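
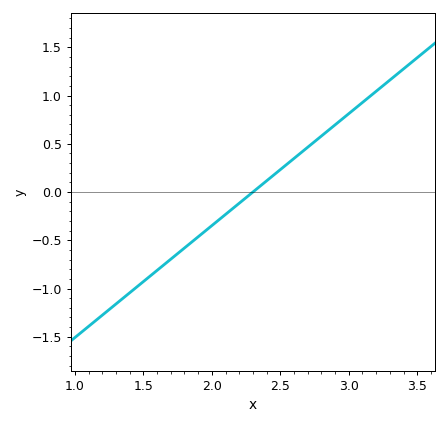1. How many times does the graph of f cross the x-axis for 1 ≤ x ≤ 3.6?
1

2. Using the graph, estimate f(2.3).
0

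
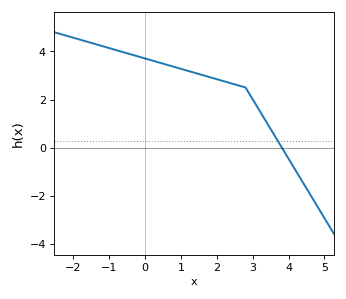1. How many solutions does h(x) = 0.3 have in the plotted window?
1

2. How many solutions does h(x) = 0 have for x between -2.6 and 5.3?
1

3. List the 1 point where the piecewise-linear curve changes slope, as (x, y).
(2.8, 2.5)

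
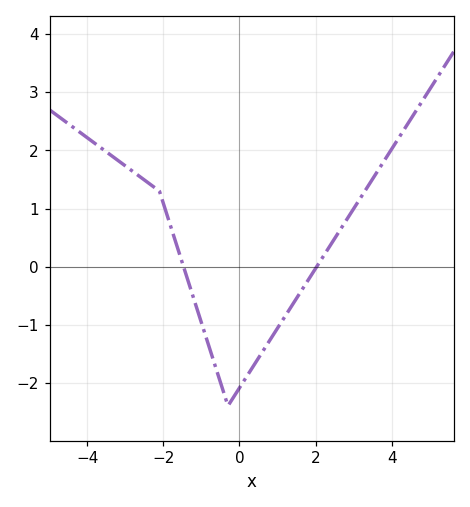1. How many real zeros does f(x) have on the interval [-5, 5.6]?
2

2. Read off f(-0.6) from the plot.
-1.8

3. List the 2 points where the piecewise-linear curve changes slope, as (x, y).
(-2.1, 1.3); (-0.3, -2.4)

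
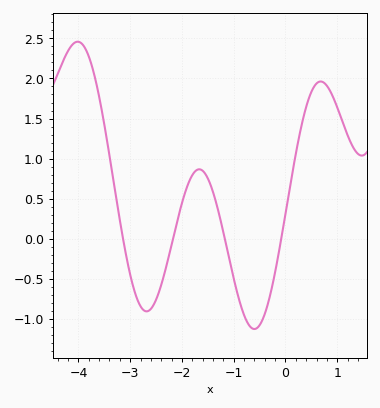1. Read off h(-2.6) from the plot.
-0.875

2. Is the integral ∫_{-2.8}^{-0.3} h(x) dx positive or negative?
negative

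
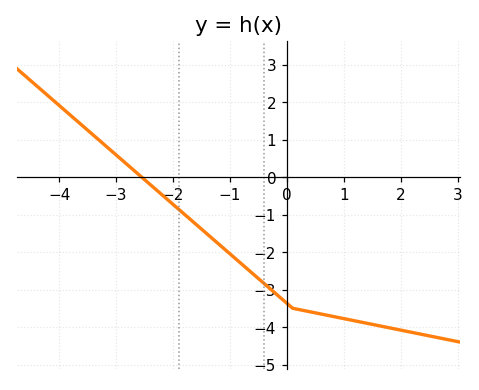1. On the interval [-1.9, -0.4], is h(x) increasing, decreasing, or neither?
decreasing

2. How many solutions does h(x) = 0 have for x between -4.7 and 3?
1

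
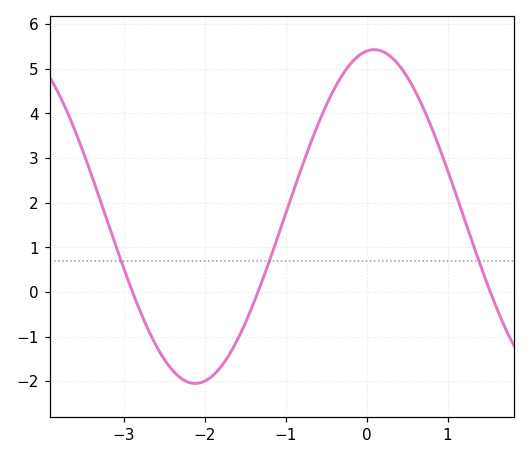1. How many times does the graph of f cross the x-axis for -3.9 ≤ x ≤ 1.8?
3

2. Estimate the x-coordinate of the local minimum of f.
-2.12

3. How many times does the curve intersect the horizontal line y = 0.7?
3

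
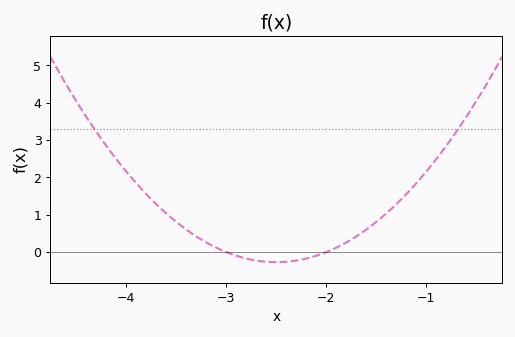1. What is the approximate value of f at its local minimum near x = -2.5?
-0.27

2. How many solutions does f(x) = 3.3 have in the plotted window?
2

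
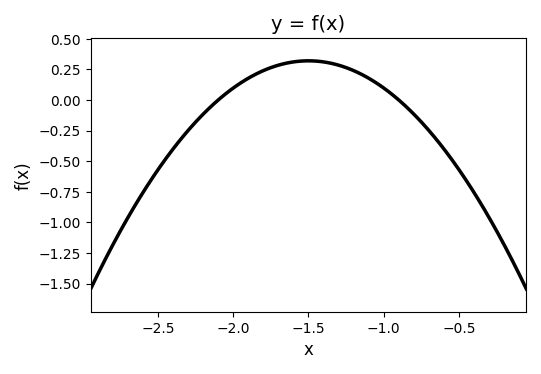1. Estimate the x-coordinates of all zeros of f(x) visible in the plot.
-2.1, -0.9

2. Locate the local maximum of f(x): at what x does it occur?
-1.5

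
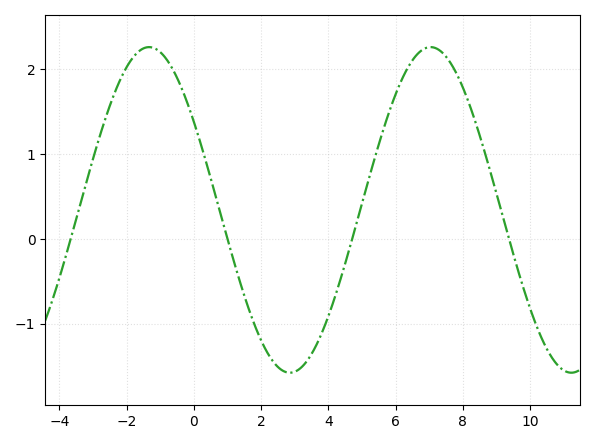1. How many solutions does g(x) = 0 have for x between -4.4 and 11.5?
4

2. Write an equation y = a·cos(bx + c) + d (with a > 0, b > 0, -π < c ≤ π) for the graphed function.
y = 1.92cos(0.75x + 1) + 0.34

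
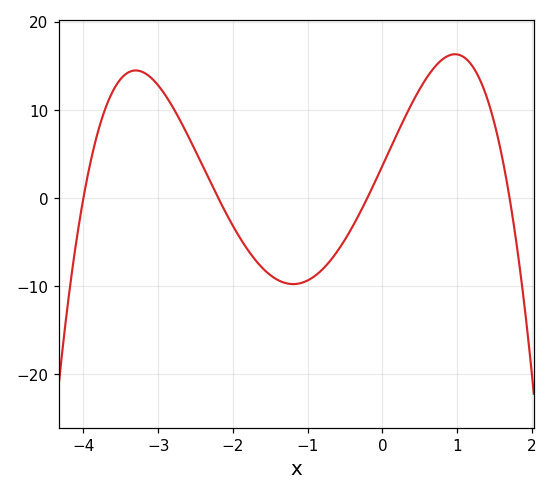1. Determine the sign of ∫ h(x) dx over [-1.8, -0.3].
negative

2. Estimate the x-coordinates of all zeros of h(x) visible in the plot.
-4, -2.2, -0.2, 1.7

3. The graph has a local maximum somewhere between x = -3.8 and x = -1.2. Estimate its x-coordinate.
-3.3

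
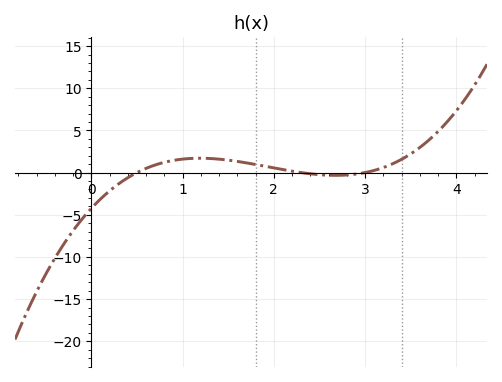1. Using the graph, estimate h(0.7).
0.905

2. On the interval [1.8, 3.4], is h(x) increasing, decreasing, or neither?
neither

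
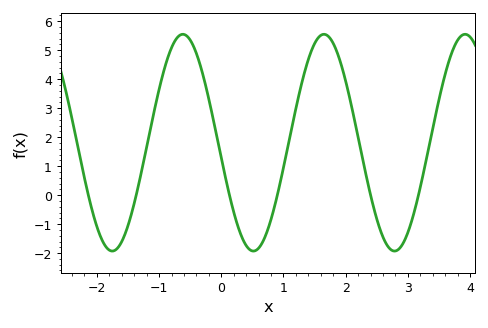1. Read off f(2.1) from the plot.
3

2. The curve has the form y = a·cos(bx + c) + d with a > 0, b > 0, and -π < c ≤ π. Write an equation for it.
y = 3.74cos(2.8x + 1.7) + 1.81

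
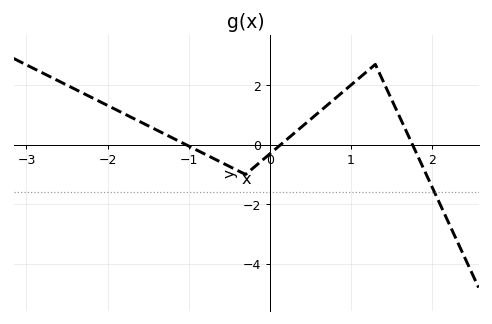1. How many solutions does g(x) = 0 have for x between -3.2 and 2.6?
3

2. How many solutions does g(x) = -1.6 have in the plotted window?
1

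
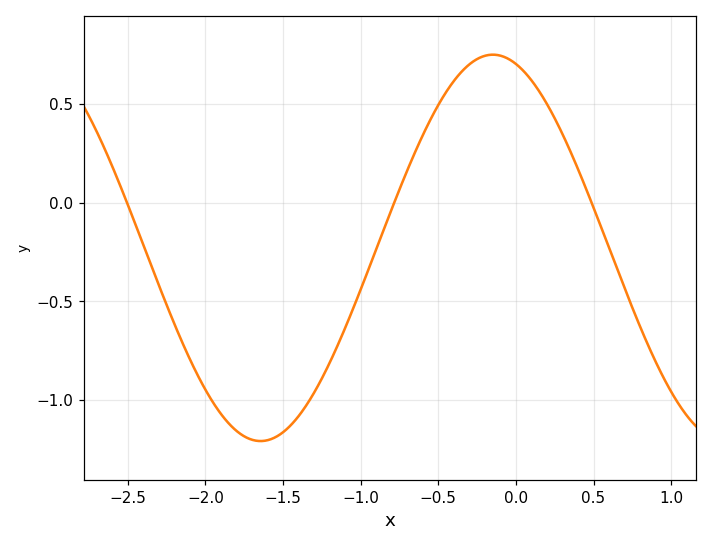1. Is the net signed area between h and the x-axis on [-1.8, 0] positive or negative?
negative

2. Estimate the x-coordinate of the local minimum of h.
-1.6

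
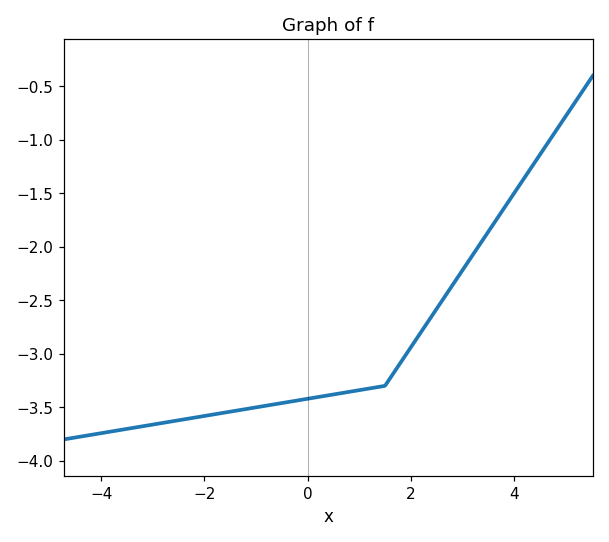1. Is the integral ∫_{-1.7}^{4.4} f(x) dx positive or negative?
negative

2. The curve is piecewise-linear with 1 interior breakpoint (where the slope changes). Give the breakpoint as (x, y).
(1.5, -3.3)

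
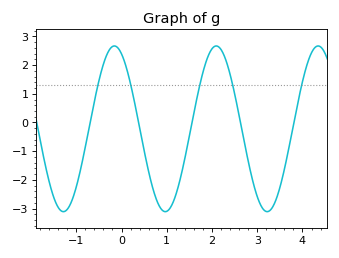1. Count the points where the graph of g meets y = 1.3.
5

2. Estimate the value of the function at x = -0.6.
0.7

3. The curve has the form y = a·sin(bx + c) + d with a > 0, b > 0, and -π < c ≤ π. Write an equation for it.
y = 2.89sin(2.8x + 2) - 0.22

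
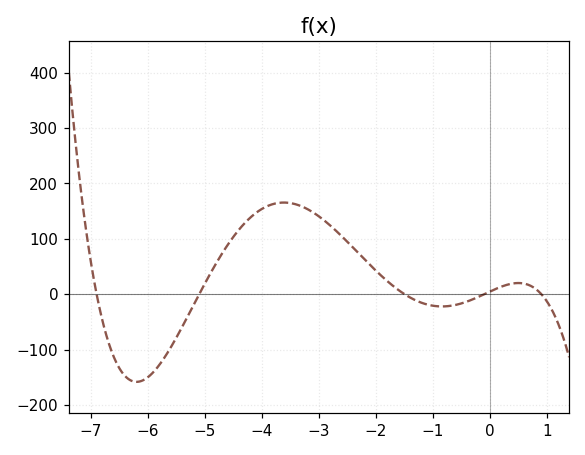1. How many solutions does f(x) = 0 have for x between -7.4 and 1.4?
5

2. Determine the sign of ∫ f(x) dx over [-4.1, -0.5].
positive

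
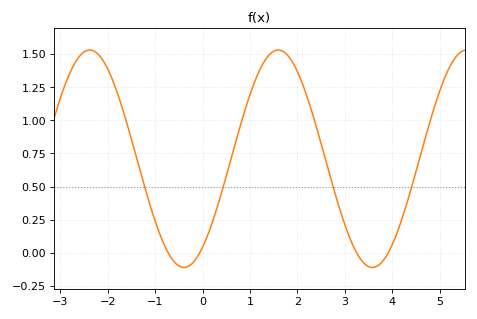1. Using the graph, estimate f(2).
1.37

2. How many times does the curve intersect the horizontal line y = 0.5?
4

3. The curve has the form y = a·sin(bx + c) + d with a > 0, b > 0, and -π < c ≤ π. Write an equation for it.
y = 0.82sin(1.58x - 0.95) + 0.71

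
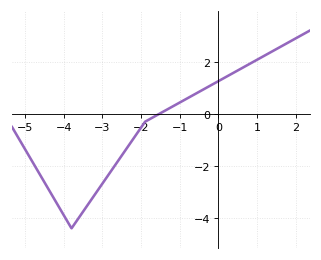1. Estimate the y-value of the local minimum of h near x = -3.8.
-4.4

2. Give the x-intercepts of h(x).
-1.6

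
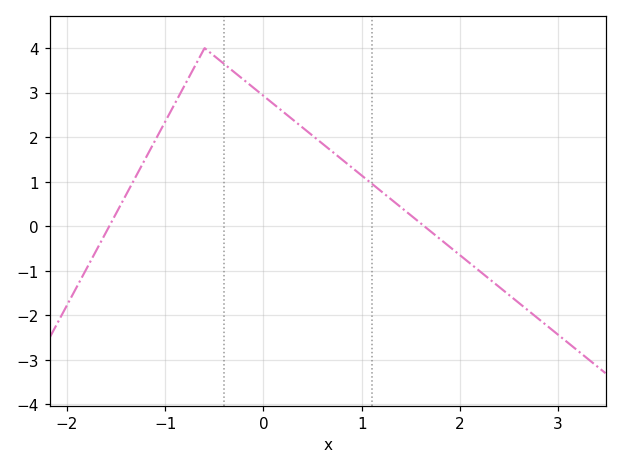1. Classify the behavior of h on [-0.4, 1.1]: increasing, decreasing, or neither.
decreasing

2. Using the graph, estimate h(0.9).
1.32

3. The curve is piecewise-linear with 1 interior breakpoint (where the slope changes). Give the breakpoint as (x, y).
(-0.6, 4)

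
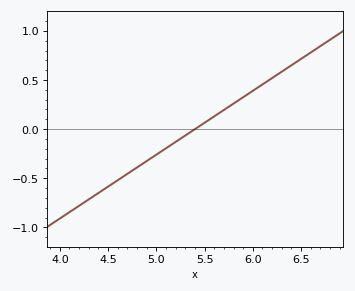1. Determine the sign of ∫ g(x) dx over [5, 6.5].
positive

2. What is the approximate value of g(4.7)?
-0.455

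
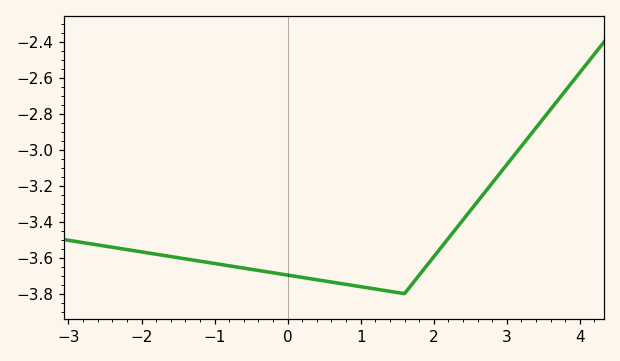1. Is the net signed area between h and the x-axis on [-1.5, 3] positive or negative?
negative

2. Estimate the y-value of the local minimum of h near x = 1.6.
-3.8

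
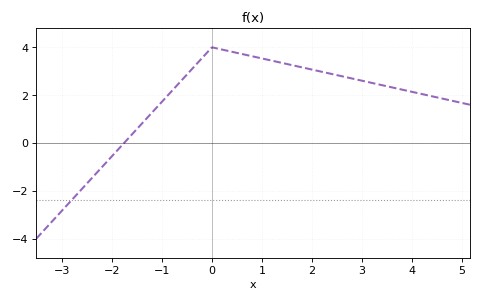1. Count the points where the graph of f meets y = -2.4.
1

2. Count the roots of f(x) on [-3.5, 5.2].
1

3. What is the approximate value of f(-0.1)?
3.77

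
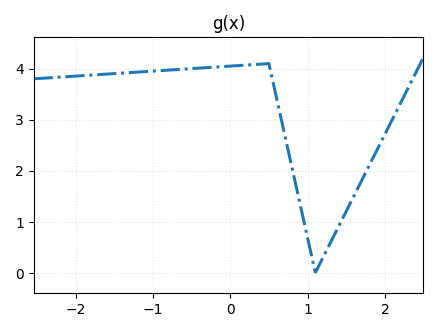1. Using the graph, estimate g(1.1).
0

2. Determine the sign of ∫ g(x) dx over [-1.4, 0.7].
positive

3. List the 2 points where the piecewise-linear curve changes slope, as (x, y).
(0.5, 4.1); (1.1, 0)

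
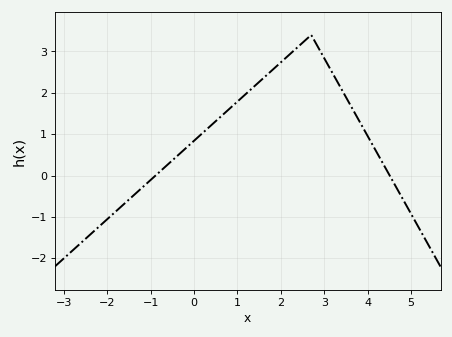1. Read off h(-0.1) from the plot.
0.7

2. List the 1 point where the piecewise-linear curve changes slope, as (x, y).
(2.7, 3.4)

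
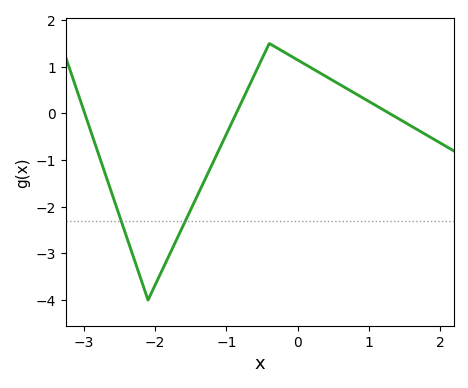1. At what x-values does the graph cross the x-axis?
-2.99, -0.864, 1.29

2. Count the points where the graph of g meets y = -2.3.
2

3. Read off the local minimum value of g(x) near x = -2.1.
-4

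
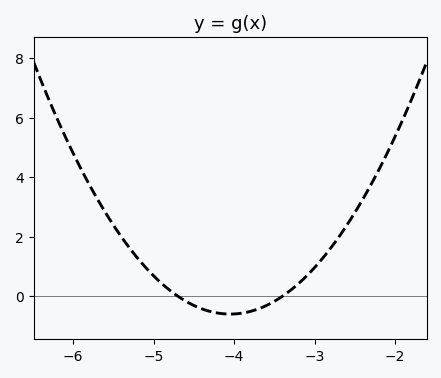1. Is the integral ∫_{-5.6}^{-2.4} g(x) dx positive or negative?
positive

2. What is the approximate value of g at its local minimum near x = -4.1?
-0.6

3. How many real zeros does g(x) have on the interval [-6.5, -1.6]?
2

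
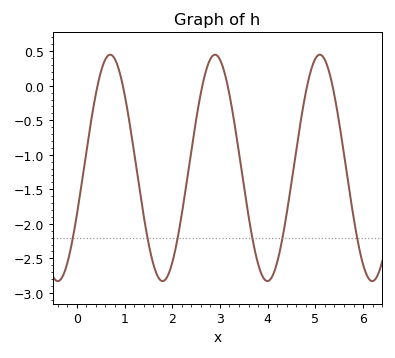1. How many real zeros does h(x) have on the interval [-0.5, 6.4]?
6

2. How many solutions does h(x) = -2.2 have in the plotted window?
6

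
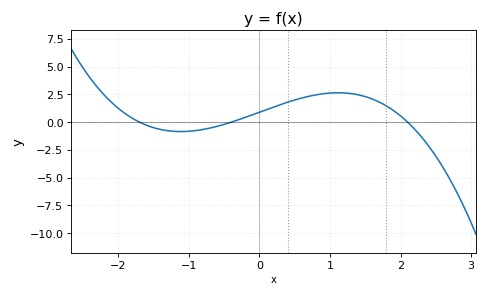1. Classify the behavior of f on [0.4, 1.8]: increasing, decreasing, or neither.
neither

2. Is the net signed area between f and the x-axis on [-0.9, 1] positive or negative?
positive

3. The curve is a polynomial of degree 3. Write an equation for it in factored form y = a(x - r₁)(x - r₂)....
y = -0.63(x + 1.7)(x + 0.4)(x - 2.1)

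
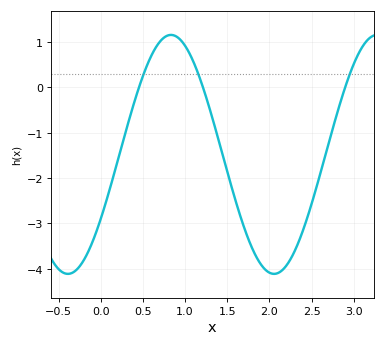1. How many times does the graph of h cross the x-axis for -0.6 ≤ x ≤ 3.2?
3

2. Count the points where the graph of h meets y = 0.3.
3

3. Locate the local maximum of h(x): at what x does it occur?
0.833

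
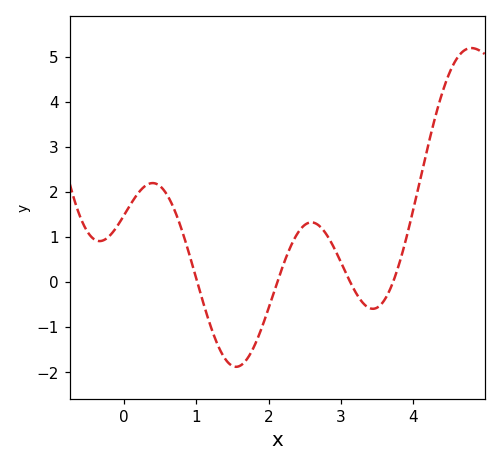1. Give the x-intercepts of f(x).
1.01, 2.12, 3.13, 3.72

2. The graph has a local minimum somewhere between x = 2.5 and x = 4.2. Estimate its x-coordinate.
3.44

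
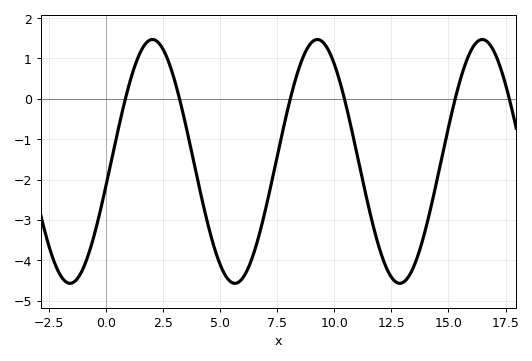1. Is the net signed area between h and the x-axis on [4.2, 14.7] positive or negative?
negative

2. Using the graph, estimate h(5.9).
-4.5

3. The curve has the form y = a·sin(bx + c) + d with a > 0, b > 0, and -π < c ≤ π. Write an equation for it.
y = 3.02sin(0.87x - 0.202) - 1.55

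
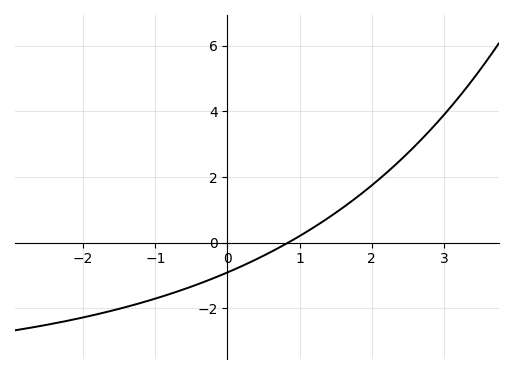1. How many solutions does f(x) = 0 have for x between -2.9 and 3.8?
1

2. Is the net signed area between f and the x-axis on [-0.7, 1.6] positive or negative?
negative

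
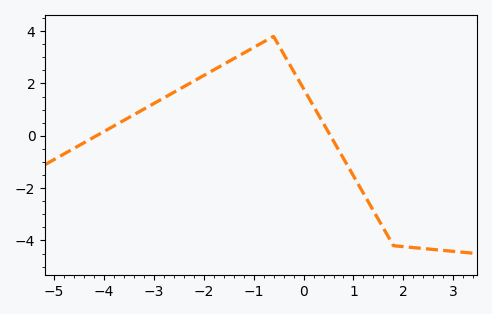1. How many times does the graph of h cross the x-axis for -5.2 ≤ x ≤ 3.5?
2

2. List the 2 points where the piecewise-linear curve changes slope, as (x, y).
(-0.6, 3.8); (1.8, -4.2)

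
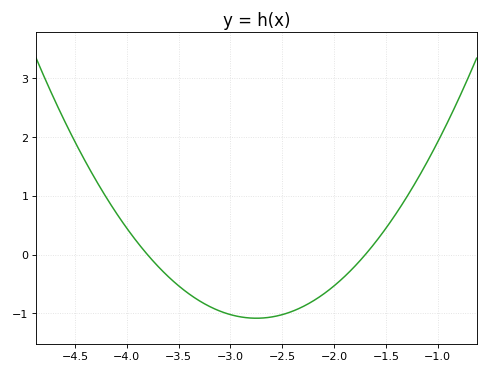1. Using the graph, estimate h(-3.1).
-1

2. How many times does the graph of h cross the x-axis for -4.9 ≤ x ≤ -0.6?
2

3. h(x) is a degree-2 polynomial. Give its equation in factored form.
y = 0.98(x + 3.8)(x + 1.7)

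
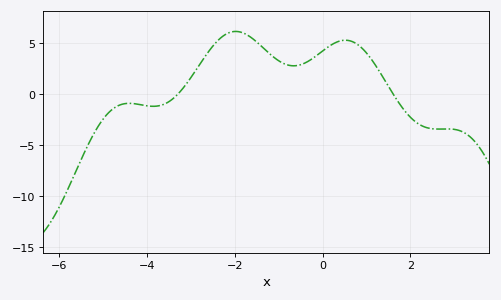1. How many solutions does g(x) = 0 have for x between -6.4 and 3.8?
2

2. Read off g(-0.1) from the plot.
4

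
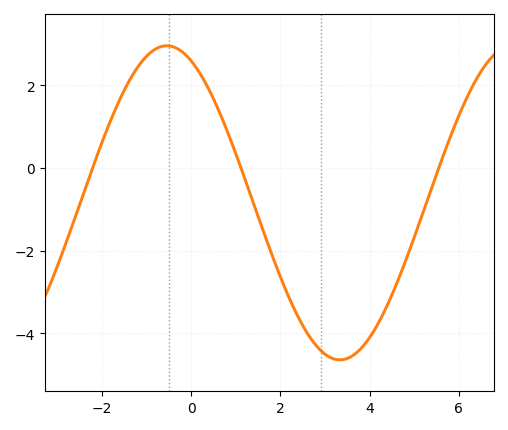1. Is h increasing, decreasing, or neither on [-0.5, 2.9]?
decreasing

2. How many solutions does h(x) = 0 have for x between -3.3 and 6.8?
3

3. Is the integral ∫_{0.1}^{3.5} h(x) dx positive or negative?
negative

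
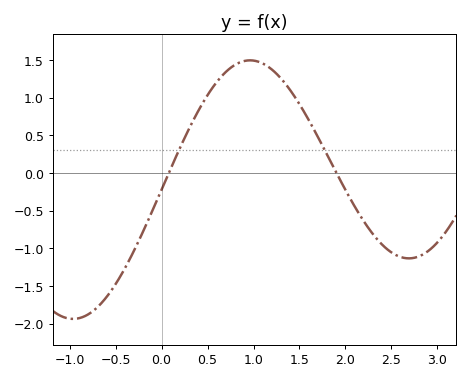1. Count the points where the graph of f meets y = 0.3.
2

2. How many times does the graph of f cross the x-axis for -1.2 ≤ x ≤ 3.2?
2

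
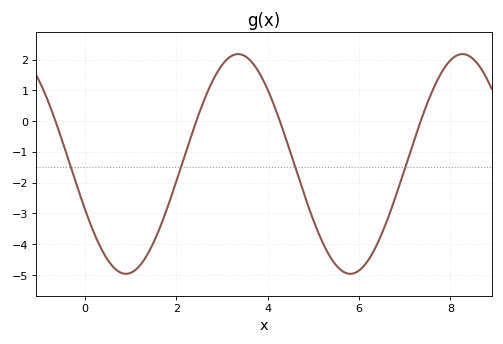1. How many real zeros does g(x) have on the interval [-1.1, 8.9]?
4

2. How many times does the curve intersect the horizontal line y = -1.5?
4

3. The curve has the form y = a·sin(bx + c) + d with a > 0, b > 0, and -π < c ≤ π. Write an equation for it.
y = 3.57sin(1.28x - 2.72) - 1.39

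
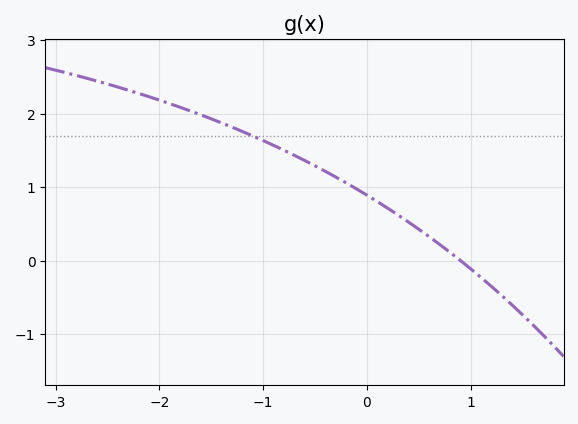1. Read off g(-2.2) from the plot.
2.28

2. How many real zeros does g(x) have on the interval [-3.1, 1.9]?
1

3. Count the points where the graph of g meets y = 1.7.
1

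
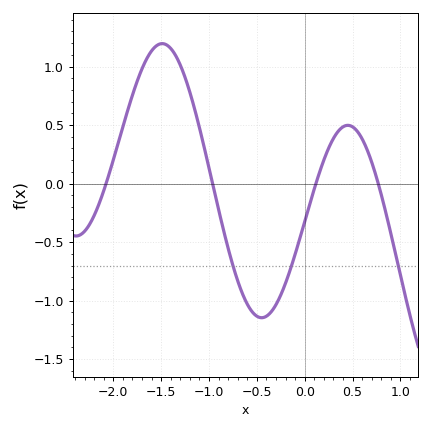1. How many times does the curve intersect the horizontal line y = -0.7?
3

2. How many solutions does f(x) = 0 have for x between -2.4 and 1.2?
4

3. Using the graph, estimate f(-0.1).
-0.6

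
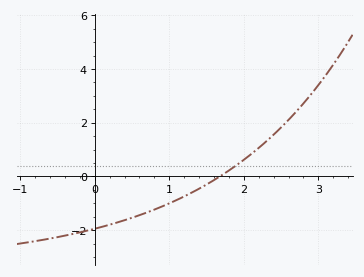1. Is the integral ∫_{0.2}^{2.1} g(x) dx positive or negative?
negative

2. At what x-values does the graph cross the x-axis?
1.7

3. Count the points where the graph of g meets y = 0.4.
1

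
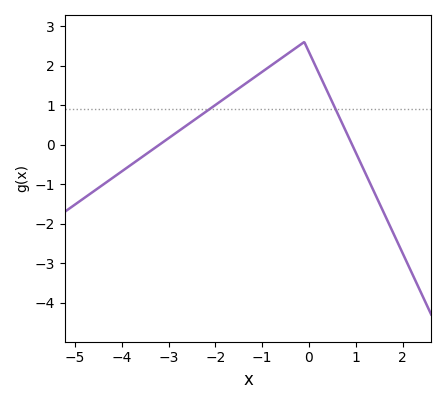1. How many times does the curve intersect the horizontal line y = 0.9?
2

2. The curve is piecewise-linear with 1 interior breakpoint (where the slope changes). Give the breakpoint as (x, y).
(-0.1, 2.6)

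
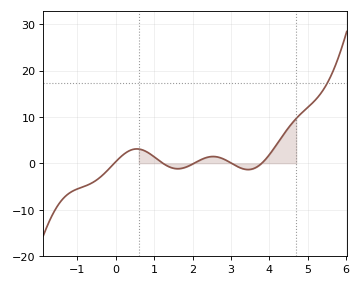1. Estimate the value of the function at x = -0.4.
-3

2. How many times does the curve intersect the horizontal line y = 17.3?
1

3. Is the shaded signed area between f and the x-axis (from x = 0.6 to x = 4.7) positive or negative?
positive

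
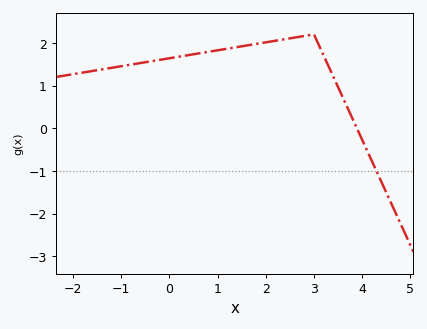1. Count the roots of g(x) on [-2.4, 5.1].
1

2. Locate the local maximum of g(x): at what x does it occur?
3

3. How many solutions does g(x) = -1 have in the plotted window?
1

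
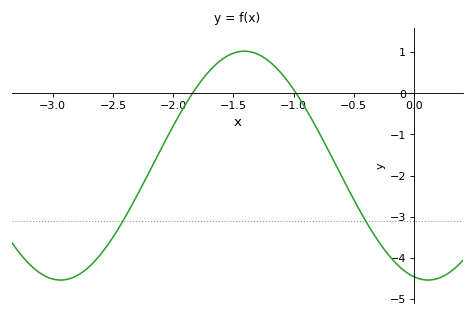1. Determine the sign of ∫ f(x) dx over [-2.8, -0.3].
negative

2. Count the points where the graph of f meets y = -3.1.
2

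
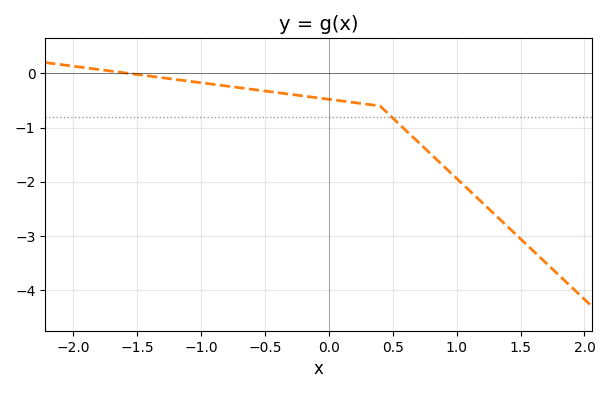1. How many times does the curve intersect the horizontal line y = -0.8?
1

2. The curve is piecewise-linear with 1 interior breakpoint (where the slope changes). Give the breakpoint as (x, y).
(0.4, -0.6)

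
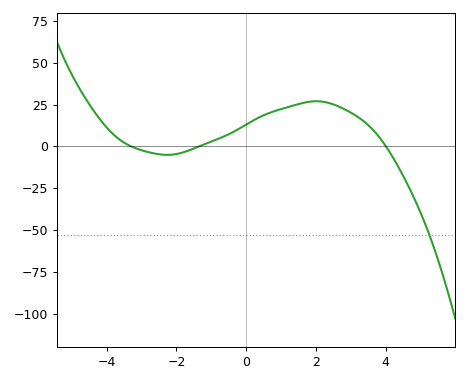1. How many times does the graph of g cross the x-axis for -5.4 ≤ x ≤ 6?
3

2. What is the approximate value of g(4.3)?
-9.96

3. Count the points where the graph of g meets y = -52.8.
1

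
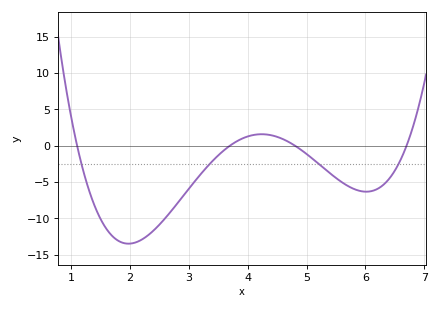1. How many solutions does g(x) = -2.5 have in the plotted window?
4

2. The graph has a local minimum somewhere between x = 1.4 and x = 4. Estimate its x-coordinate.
1.97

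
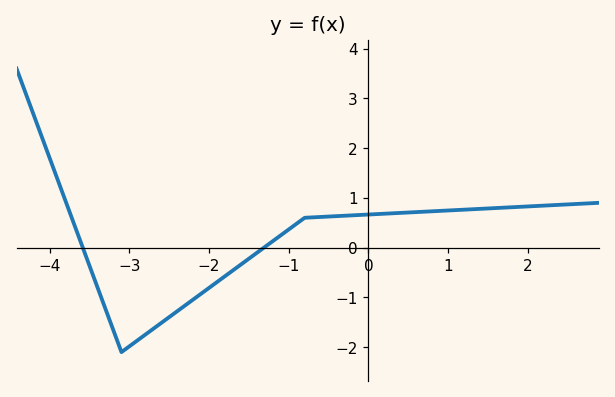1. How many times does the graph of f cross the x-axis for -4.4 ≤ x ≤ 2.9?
2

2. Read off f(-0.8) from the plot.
0.6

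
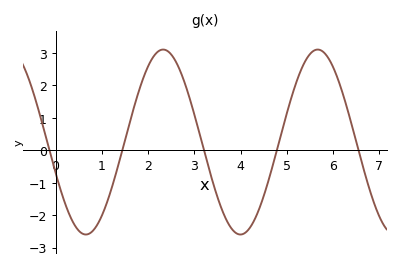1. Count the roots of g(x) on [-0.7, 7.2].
5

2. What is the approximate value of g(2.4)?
3.1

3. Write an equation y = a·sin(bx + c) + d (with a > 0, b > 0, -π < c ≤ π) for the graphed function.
y = 2.85sin(1.9x - 2.8) + 0.25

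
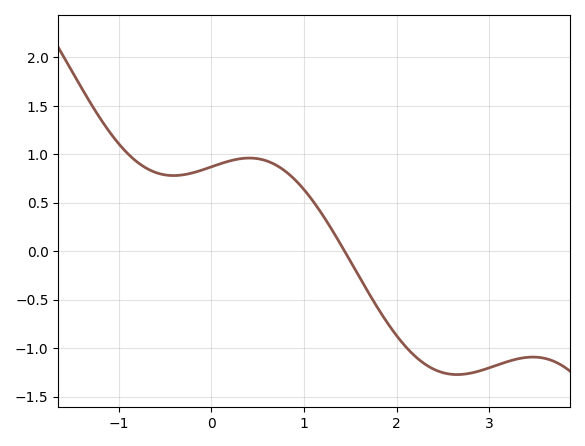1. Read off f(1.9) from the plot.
-0.737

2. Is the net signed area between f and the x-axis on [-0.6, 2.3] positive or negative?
positive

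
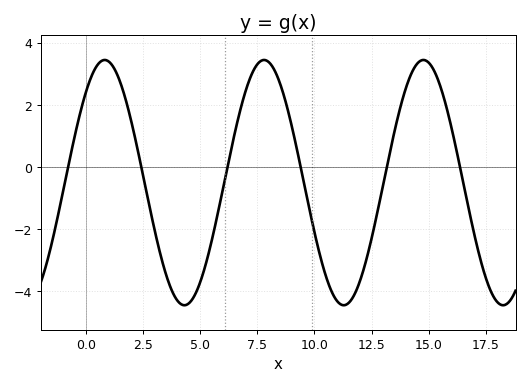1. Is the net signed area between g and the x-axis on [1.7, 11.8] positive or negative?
negative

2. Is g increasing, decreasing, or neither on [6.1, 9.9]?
neither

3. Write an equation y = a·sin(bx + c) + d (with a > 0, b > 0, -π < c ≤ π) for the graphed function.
y = 3.95sin(0.9x + 0.84) - 0.5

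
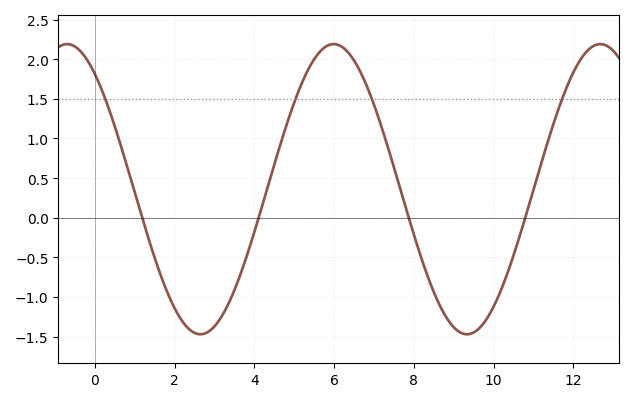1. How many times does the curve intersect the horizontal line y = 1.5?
4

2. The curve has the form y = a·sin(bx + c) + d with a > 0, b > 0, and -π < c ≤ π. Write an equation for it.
y = 1.83sin(0.94x + 2.22) + 0.36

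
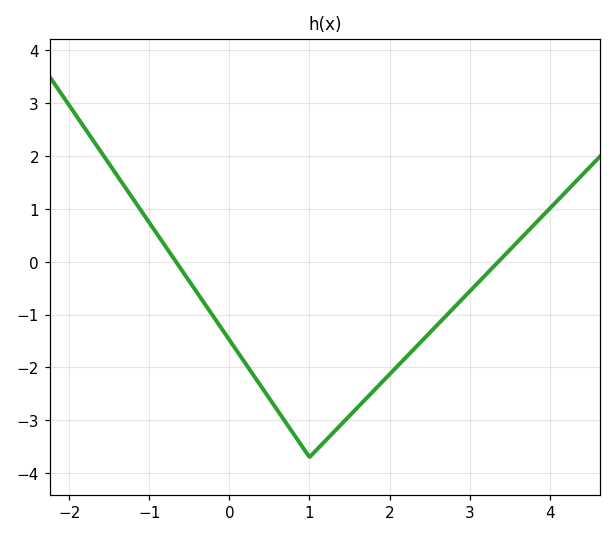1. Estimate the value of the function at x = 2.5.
-1.35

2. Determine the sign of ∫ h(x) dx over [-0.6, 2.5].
negative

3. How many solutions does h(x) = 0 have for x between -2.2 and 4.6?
2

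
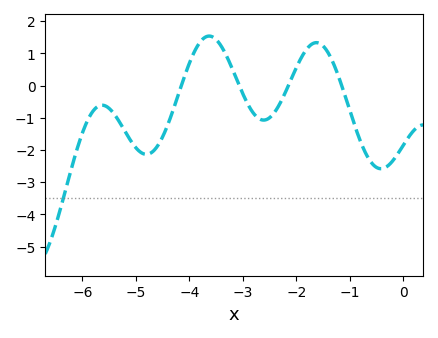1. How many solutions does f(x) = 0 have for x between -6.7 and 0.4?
4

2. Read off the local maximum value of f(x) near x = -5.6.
-0.6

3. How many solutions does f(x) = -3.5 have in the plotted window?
1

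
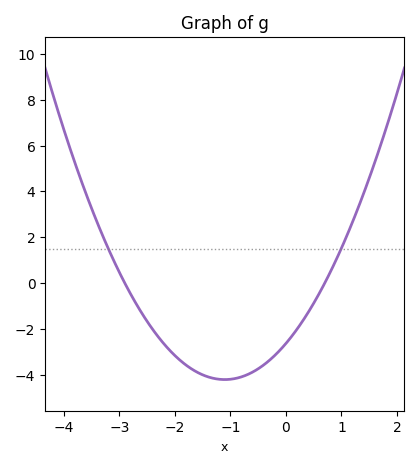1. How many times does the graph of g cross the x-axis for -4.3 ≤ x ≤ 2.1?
2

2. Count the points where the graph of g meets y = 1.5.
2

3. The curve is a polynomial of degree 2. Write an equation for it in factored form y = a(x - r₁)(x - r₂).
y = 1.3(x + 2.9)(x - 0.7)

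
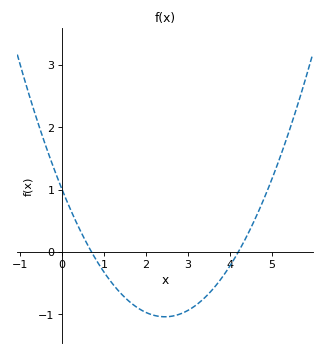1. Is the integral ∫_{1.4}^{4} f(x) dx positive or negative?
negative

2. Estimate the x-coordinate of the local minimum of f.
2.4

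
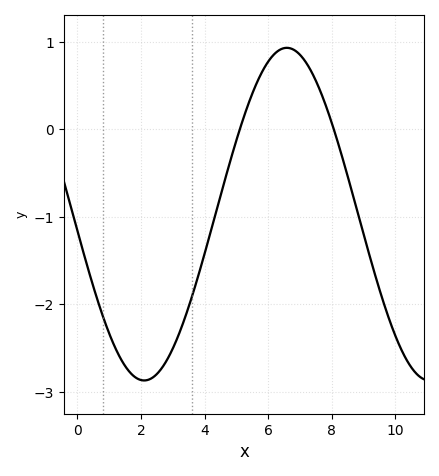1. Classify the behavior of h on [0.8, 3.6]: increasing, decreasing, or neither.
neither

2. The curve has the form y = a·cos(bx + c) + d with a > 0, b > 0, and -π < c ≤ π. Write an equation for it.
y = 1.9cos(0.7x + 1.7) - 0.97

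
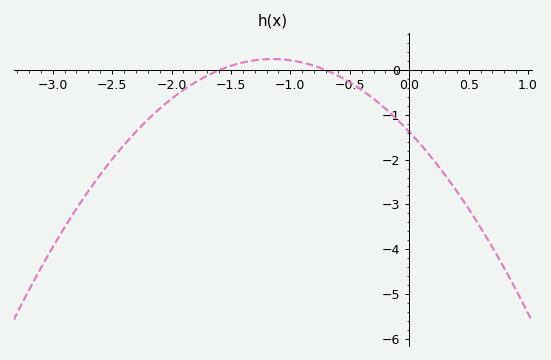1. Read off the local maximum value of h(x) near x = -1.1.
0.2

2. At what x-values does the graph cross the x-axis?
-1.6, -0.7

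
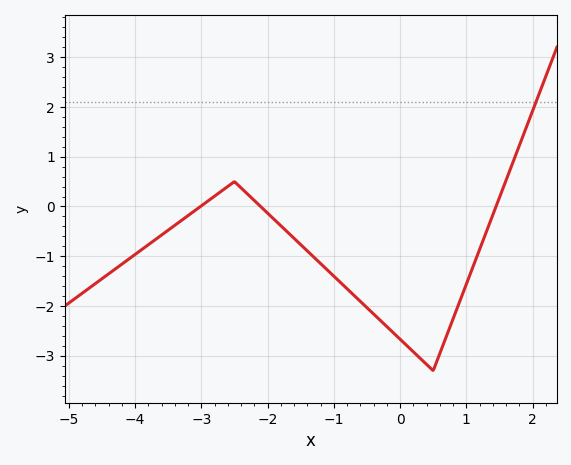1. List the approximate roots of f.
-3.01, -2.11, 1.45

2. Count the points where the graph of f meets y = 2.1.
1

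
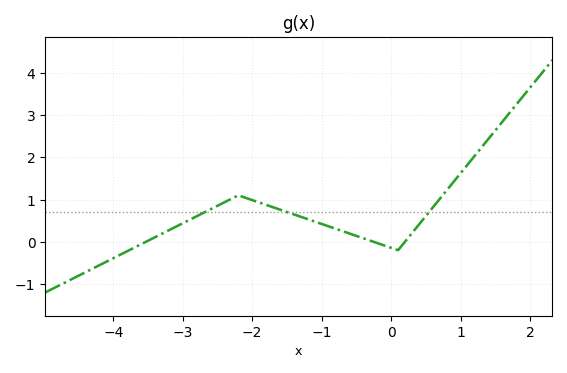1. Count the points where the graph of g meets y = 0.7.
3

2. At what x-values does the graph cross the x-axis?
-3.5, -0.3, 0.2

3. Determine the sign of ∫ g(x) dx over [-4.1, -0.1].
positive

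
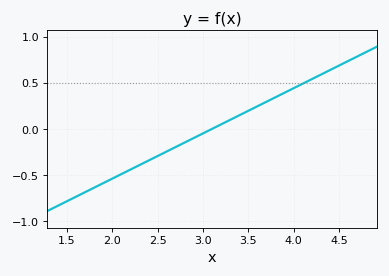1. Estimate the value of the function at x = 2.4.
-0.343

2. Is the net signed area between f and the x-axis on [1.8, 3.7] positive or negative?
negative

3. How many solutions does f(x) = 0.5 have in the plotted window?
1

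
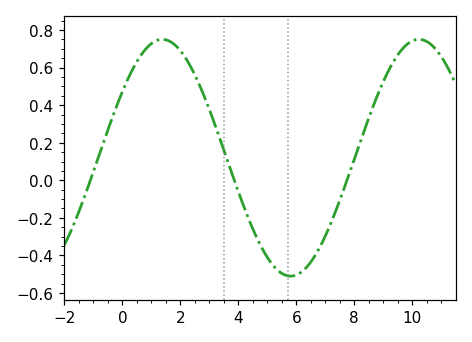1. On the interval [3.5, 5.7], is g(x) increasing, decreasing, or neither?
decreasing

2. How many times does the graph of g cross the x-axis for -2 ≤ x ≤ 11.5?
3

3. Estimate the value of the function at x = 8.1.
0.16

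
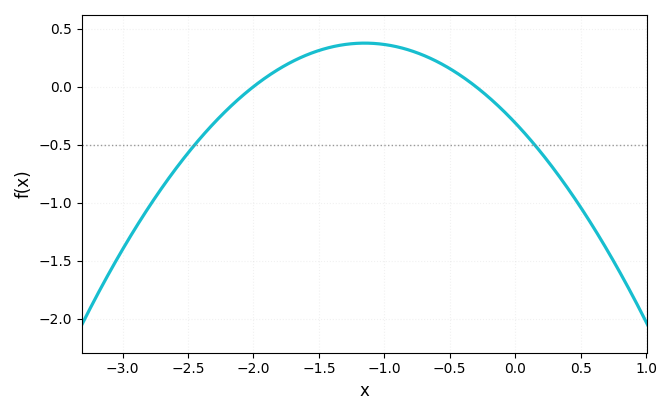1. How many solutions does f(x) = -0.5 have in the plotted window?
2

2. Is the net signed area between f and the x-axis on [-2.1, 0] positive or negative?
positive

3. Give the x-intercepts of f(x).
-2, -0.3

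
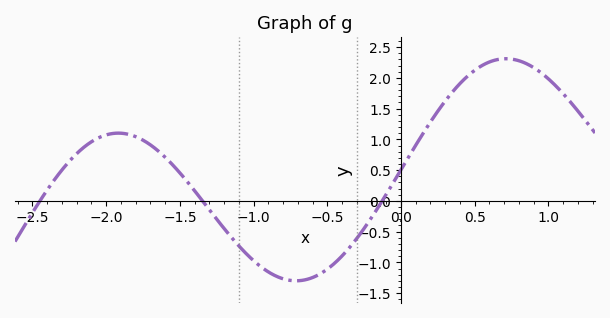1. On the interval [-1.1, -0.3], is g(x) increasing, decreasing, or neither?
neither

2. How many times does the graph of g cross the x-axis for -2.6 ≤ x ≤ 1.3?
3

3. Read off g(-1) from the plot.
-0.971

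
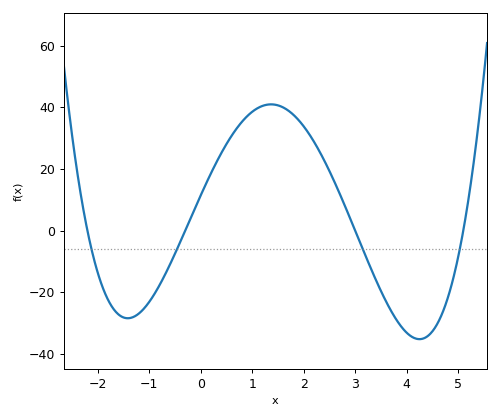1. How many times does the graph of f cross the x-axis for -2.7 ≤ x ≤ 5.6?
4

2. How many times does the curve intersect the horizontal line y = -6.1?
4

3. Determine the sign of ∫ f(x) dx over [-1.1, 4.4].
positive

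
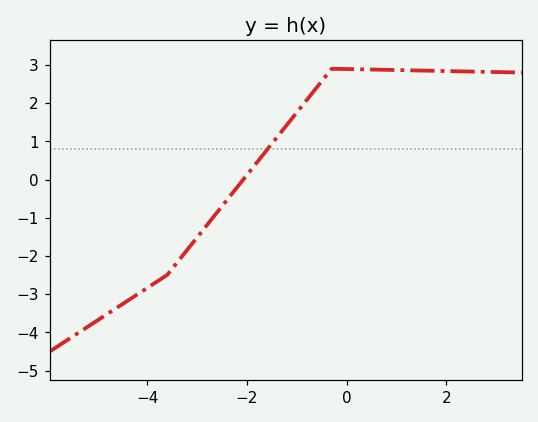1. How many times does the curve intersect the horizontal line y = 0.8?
1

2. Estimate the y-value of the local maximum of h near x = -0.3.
2.9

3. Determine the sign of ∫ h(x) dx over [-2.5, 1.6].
positive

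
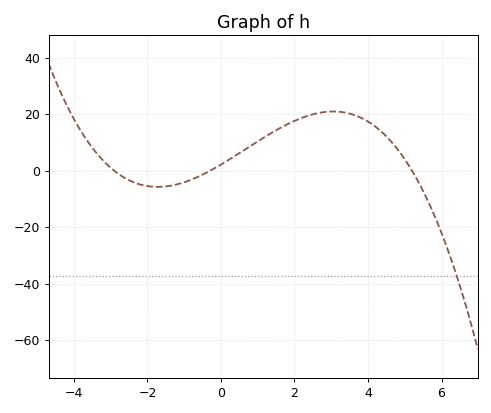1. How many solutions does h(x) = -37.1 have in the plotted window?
1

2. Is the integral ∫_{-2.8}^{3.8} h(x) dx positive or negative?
positive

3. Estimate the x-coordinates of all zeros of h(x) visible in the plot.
-2.9, -0.3, 5.2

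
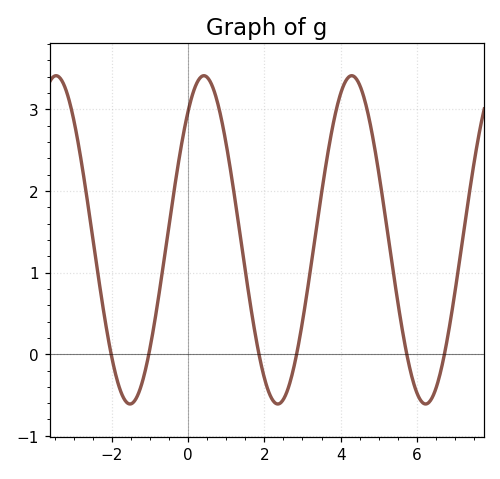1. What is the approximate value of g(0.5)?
3.4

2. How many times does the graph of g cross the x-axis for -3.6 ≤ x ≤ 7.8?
6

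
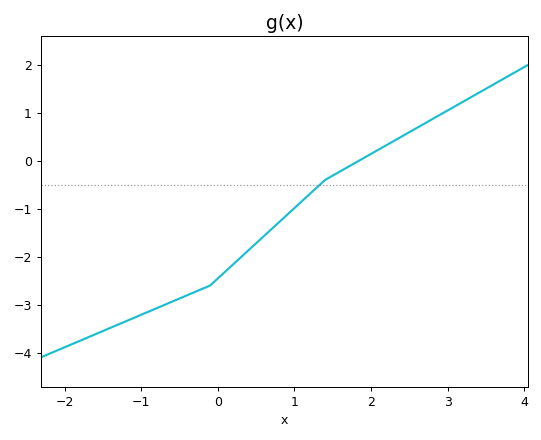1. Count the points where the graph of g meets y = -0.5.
1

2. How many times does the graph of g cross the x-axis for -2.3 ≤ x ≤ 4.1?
1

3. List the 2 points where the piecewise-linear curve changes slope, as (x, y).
(-0.1, -2.6); (1.4, -0.4)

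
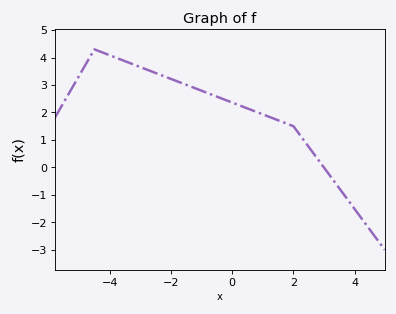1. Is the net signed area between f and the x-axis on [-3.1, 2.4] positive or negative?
positive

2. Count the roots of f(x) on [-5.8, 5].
1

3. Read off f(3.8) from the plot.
-1.2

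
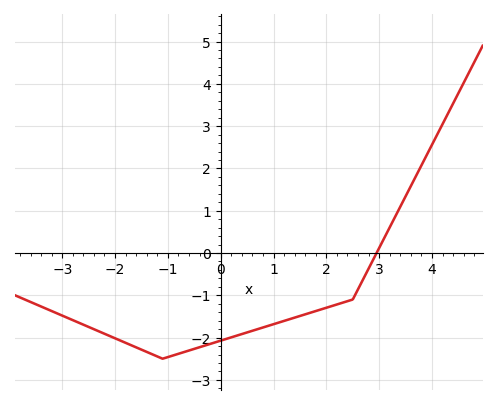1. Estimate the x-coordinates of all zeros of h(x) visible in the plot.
3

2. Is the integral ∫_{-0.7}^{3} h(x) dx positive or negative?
negative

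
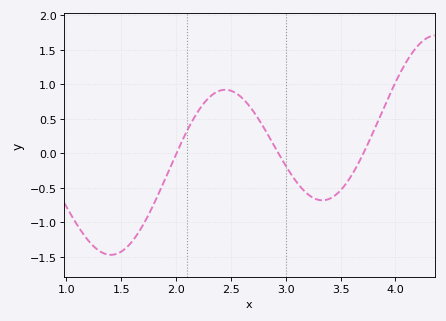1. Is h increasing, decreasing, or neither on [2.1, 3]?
neither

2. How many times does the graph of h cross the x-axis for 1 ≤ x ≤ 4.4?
3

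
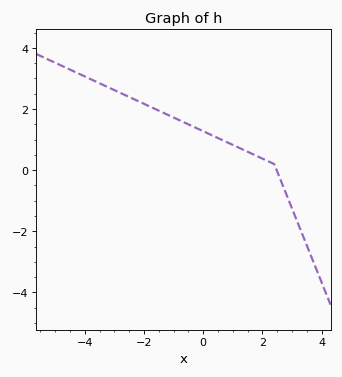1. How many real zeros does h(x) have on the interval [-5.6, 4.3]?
1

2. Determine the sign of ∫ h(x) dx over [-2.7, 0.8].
positive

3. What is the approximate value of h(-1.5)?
2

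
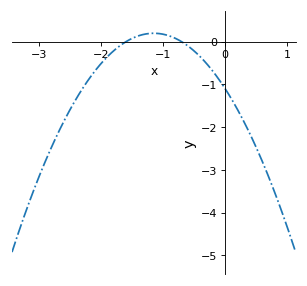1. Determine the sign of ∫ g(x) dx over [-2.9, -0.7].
negative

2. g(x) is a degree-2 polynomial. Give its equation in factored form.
y = -0.98(x + 1.6)(x + 0.7)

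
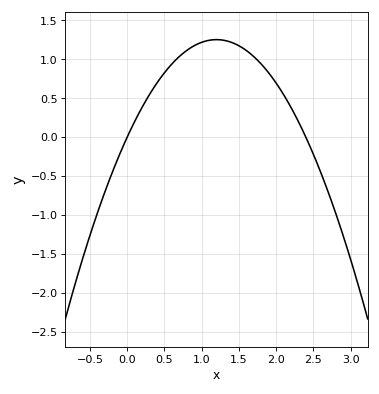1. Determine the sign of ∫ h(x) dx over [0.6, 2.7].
positive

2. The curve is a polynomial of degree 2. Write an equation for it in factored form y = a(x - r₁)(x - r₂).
y = -0.87(x - 0)(x - 2.4)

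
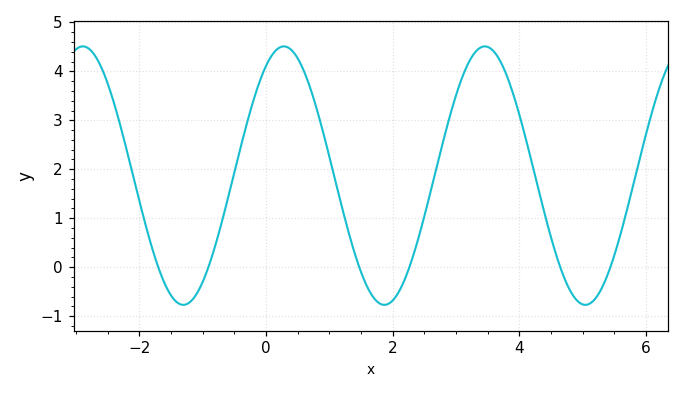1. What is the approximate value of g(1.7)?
-0.6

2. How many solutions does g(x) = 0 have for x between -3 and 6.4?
6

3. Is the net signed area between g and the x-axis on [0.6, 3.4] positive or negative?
positive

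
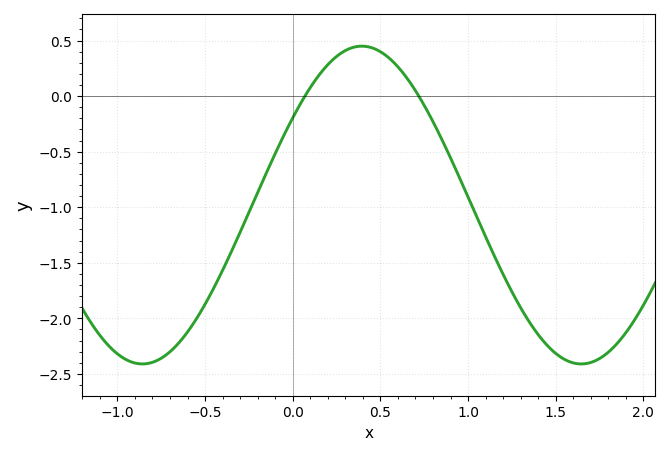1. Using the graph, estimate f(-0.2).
-0.867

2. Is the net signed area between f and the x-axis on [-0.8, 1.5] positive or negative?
negative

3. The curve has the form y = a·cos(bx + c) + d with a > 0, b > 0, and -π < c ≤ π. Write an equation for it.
y = 1.43cos(2.51x - 0.99) - 0.98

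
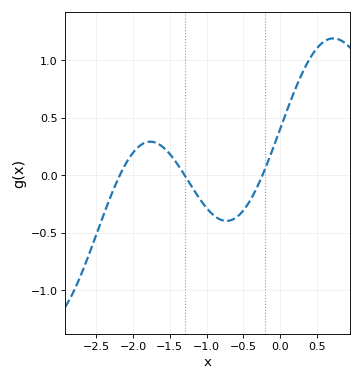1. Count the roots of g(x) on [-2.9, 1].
3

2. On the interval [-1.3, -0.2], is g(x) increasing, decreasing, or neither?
neither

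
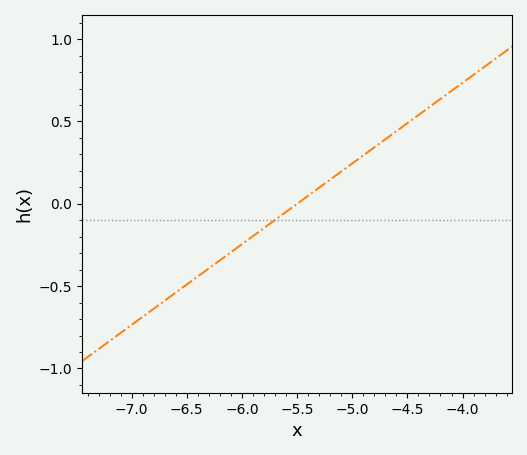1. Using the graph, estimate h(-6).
-0.25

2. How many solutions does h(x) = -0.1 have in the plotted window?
1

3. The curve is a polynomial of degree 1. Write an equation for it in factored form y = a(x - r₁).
y = 0.49(x + 5.5)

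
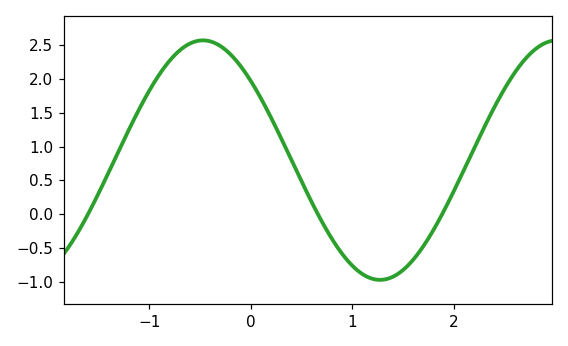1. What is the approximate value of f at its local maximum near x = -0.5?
2.55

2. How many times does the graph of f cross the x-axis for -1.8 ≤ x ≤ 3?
3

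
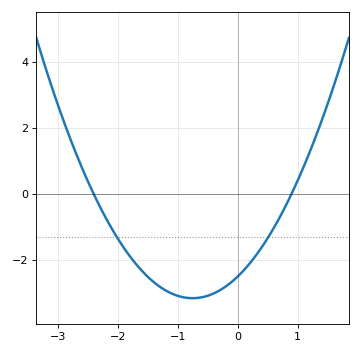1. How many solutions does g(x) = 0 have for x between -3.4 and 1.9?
2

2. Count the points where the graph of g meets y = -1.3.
2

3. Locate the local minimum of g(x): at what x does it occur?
-0.75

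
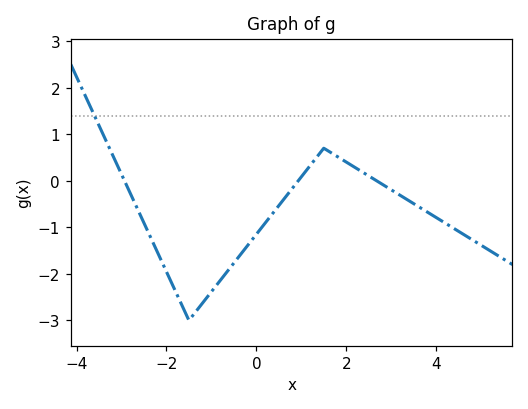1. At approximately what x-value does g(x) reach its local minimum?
-1.5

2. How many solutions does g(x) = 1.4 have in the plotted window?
1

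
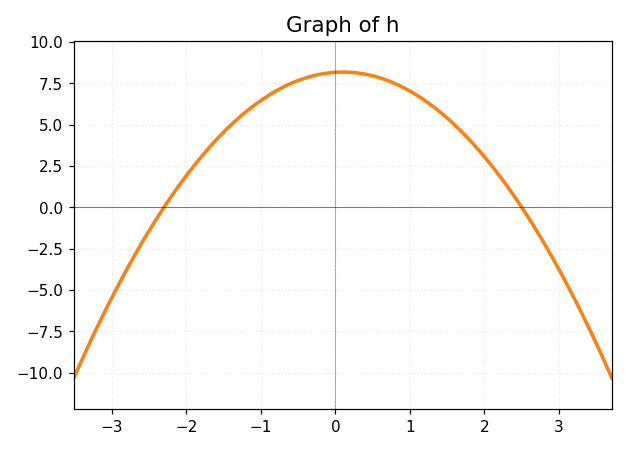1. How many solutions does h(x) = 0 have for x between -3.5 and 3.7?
2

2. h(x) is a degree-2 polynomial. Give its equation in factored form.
y = -1.42(x + 2.3)(x - 2.5)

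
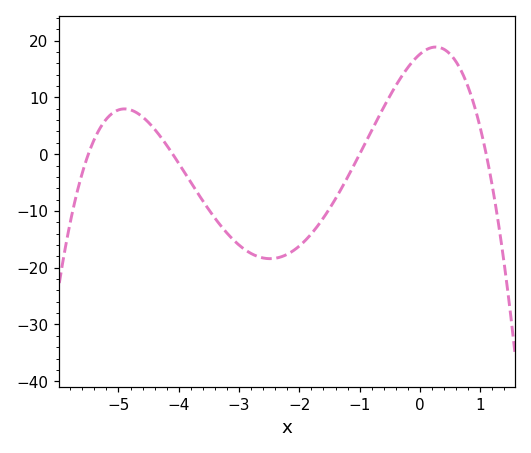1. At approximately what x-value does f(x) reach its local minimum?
-2.4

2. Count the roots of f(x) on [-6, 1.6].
4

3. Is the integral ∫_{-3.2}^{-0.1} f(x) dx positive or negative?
negative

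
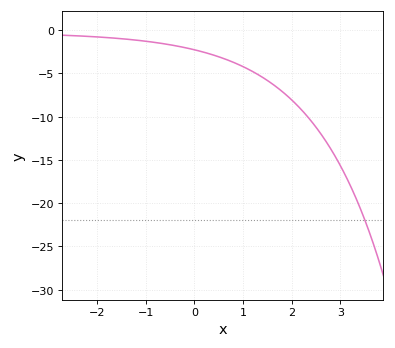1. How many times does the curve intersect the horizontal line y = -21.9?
1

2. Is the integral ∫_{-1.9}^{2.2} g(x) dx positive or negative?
negative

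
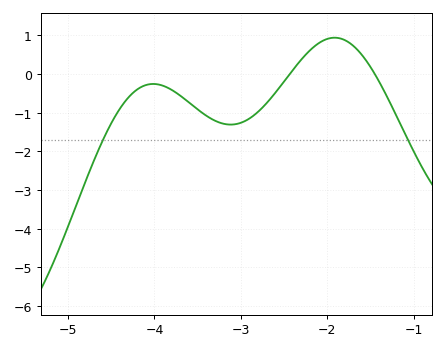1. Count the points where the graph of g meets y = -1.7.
2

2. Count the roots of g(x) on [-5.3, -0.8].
2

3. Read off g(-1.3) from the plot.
-0.6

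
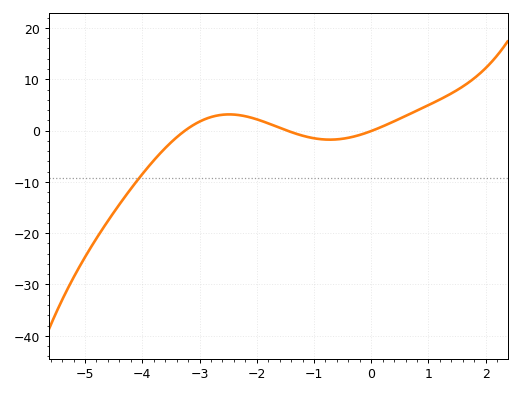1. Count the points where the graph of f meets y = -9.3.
1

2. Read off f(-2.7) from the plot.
3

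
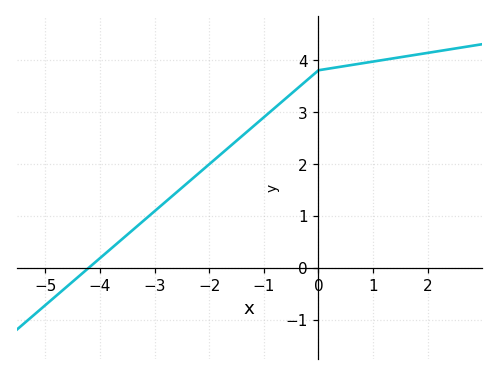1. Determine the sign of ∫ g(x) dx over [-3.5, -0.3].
positive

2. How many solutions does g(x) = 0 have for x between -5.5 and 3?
1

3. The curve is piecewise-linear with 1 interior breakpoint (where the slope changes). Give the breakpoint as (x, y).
(0, 3.8)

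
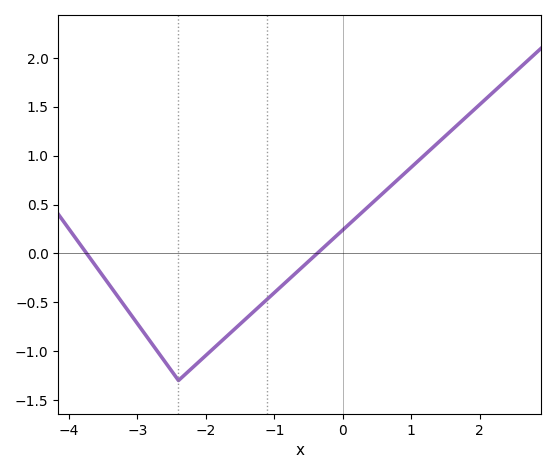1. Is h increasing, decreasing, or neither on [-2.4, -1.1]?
increasing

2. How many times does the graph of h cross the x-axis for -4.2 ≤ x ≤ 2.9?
2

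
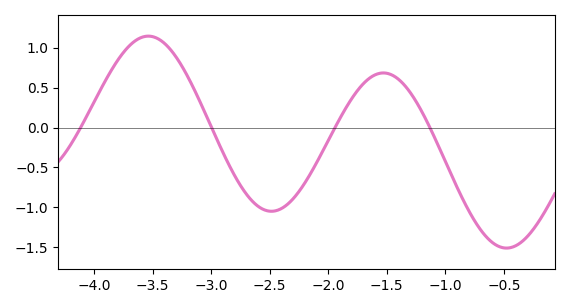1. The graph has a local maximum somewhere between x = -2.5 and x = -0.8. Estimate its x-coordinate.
-1.53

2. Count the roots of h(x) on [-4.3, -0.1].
4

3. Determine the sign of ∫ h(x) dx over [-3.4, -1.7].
negative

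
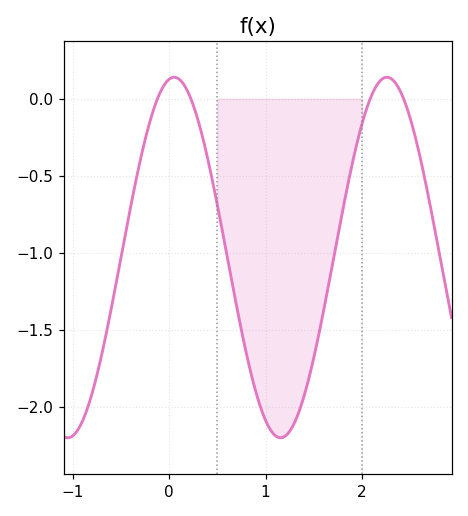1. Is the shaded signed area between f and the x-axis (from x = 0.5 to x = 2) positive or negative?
negative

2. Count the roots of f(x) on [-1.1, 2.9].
4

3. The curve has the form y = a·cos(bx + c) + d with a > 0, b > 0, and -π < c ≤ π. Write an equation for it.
y = 1.17cos(2.85x - 0.15) - 1.03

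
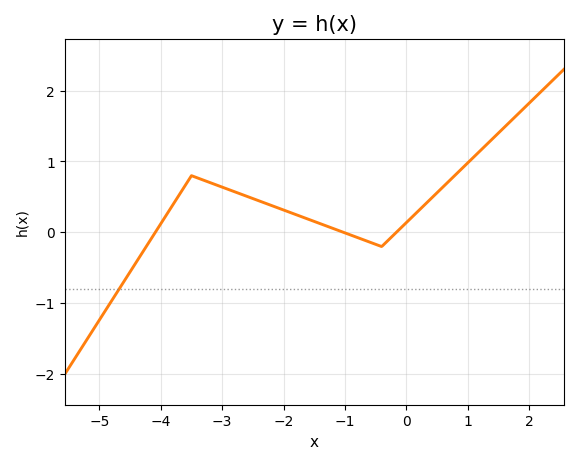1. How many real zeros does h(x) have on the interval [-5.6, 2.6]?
3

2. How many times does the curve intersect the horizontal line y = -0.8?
1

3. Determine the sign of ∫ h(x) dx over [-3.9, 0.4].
positive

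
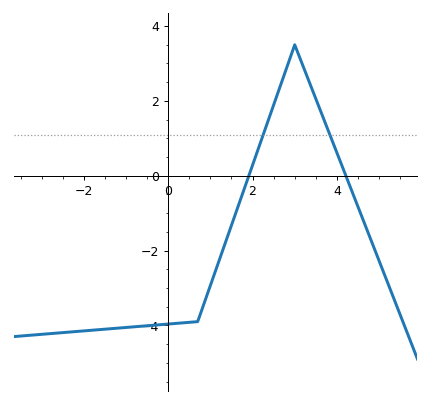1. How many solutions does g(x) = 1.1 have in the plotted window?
2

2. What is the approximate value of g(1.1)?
-2.6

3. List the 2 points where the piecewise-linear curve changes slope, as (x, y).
(0.7, -3.9); (3, 3.5)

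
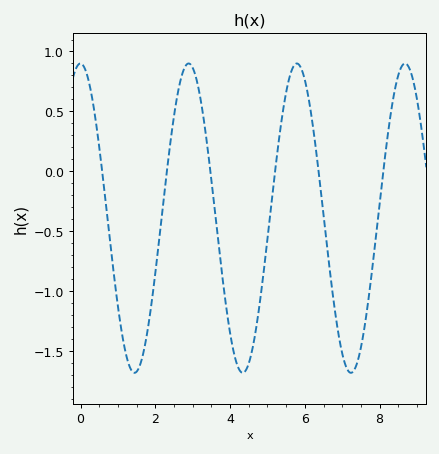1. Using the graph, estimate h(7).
-1.52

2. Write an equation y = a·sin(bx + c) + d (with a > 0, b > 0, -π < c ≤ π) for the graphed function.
y = 1.29sin(2.17x + 1.58) - 0.39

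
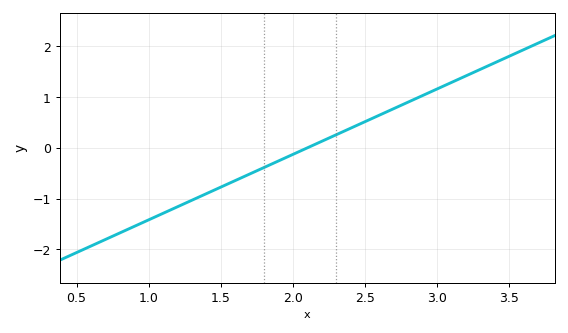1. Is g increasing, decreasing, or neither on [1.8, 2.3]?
increasing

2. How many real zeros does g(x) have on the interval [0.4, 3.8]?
1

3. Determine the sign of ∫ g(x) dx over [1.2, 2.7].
negative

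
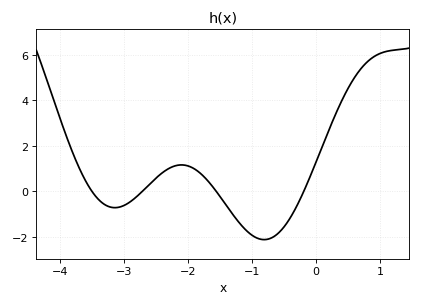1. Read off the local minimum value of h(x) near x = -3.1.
-0.8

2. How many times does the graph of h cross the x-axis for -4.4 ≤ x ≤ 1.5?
4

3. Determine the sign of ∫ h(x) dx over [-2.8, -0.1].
negative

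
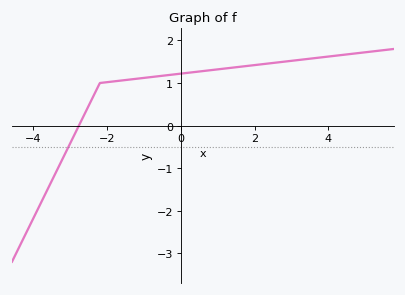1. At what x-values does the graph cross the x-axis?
-2.8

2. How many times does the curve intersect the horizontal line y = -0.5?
1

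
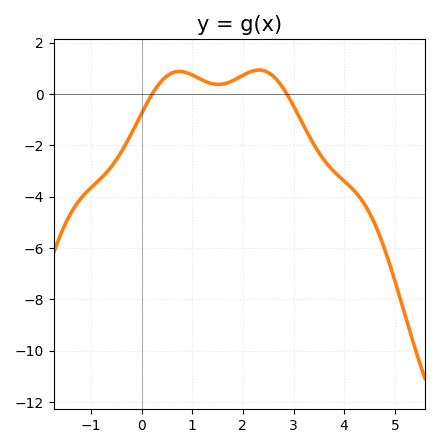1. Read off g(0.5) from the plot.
0.8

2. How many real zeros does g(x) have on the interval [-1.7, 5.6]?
2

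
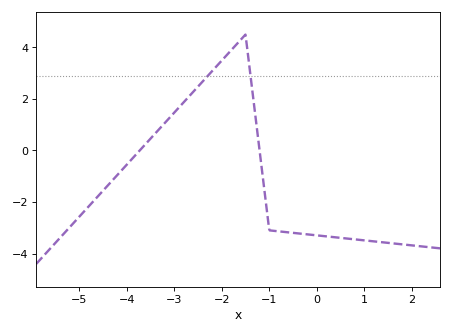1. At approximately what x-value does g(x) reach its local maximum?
-1.5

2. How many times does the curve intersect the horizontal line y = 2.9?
2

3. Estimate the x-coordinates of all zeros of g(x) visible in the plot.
-3.73, -1.2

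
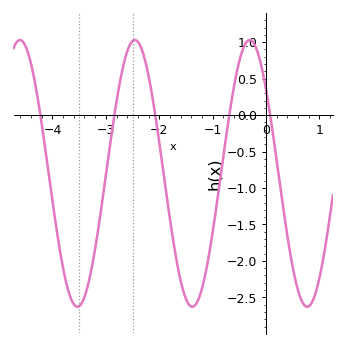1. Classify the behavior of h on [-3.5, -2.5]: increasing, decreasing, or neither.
increasing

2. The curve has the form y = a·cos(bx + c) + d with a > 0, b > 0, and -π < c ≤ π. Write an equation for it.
y = 1.83cos(2.9x + 0.89) - 0.8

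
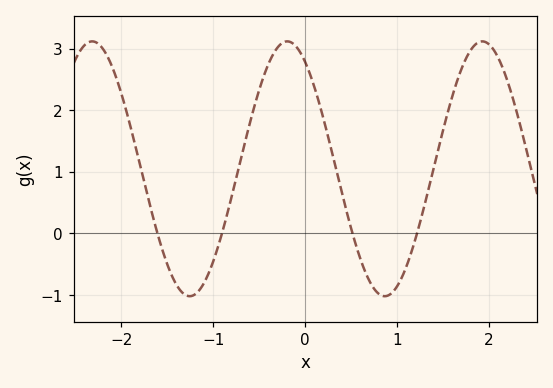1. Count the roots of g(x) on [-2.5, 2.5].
4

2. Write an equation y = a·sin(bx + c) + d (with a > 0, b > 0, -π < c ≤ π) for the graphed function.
y = 2.07sin(3x + 2.2) + 1.05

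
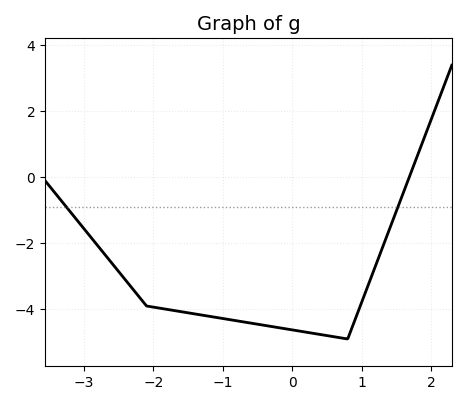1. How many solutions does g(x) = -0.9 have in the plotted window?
2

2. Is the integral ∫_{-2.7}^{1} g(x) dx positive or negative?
negative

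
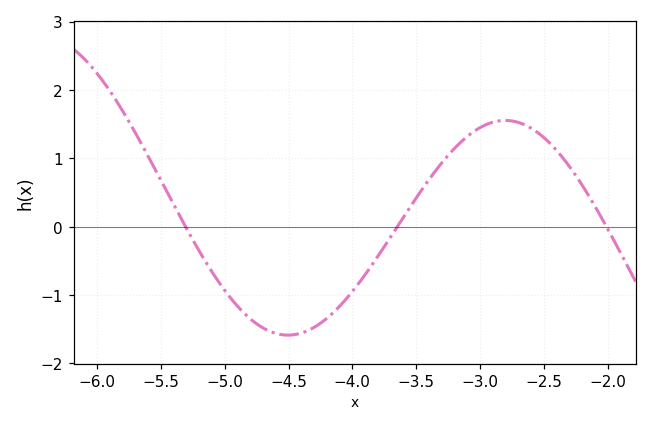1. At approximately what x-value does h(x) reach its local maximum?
-2.8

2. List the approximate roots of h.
-5.31, -3.65, -2.01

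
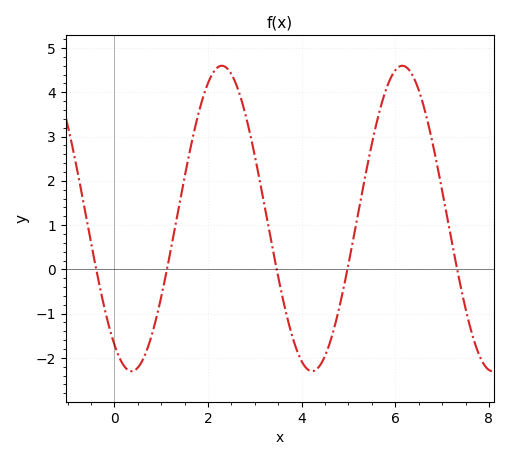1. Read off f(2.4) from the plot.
4.5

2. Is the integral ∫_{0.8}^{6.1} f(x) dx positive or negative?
positive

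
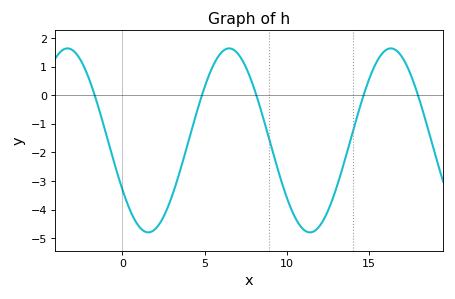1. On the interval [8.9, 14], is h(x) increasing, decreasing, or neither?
neither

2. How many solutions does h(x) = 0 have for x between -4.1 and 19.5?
5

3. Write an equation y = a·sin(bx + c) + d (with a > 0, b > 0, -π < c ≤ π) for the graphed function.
y = 3.22sin(0.64x - 2.58) - 1.58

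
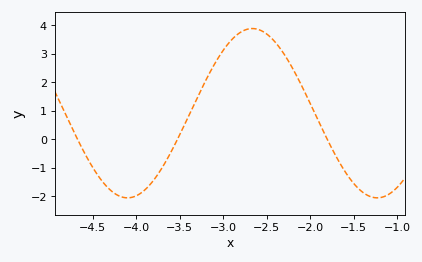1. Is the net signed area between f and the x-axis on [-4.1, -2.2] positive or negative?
positive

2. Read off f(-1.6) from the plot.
-1.1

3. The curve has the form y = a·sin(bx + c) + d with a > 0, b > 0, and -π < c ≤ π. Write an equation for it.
y = 2.97sin(2.2x + 1.1) + 0.91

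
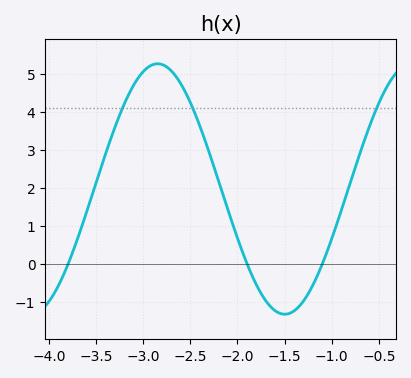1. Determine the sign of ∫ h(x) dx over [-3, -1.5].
positive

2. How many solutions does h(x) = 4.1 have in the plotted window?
3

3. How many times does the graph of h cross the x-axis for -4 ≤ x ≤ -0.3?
3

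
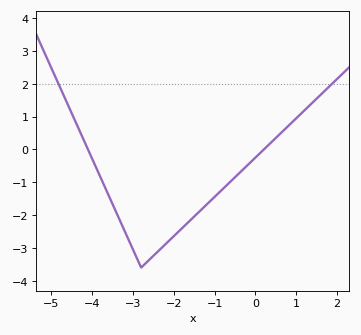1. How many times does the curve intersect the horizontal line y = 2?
2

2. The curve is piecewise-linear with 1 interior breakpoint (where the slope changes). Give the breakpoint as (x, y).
(-2.8, -3.6)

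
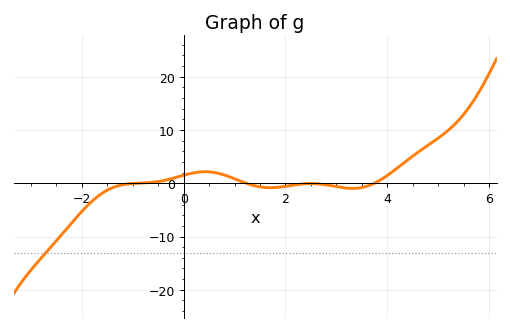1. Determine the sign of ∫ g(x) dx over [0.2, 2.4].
positive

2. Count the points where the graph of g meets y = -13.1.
1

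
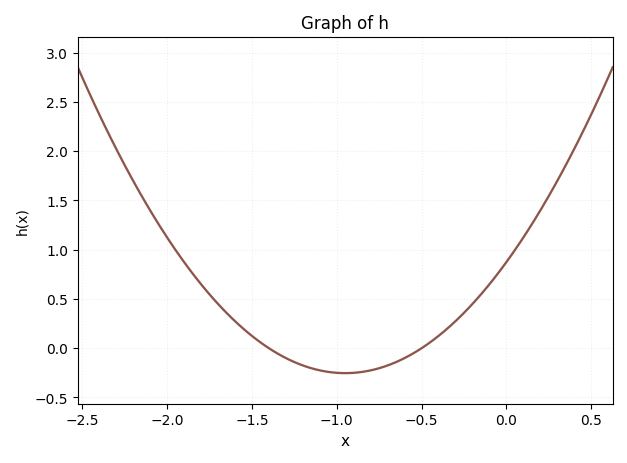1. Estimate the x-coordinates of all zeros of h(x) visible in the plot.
-1.4, -0.5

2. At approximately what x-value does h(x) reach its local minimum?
-0.95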